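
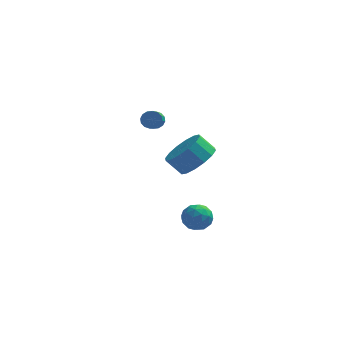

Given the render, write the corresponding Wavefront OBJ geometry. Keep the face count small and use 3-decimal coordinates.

v 2.882 1.552 -1.219
v 3.68 1.565 -0.477
v 2.936 1.701 0.321
v 2.138 1.688 -0.421
v 3.615 2.104 -0.63
v 2.87 2.24 0.168
v 3.353 2.495 -0.941
v 2.608 2.631 -0.143
v 2.965 2.633 -1.327
v 2.22 2.77 -0.528
v 2.555 2.482 -1.683
v 1.81 2.618 -0.885
v 2.232 2.082 -1.916
v 1.488 2.218 -1.117
v 2.084 1.539 -1.961
v 1.34 1.675 -1.163
v 2.15 1 -1.808
v 1.405 1.136 -1.01
v 2.412 0.609 -1.497
v 1.667 0.745 -0.699
v 2.8 0.47 -1.112
v 2.055 0.607 -0.313
v 3.21 0.622 -0.755
v 2.465 0.758 0.043
v 3.532 1.022 -0.523
v 2.788 1.158 0.276
v 0.71 3.234 0.506
v 1.184 3.316 0.703
v 1.124 2.388 1.232
v 0.65 2.306 1.034
v 1.014 3.428 0.88
v 0.955 2.5 1.409
v 0.763 3.488 0.956
v 0.703 2.559 1.485
v 0.498 3.479 0.912
v 0.438 2.551 1.441
v 0.289 3.405 0.759
v 0.23 2.477 1.288
v 0.193 3.285 0.538
v 0.134 2.357 1.066
v 0.236 3.152 0.308
v 0.176 2.224 0.837
v 0.405 3.04 0.131
v 0.346 2.112 0.66
v 0.657 2.981 0.055
v 0.597 2.052 0.584
v 0.922 2.989 0.099
v 0.862 2.061 0.628
v 1.13 3.063 0.252
v 1.071 2.135 0.781
v 1.226 3.183 0.474
v 1.167 2.255 1.002
v 2.414 -3.24 -1.911
v 2.9 -2.906 -2.385
v 3.34 -3.854 -1.395
v 3.826 -3.52 -1.869
v 3.484 -3.114 -1.328
v 2.912 -2.735 -1.648
v 3.328 -4.025 -2.132
v 2.756 -3.646 -2.452
v 3.465 -3.391 -2.522
v 3.562 -2.828 -2.025
v 2.678 -3.932 -1.755
v 2.775 -3.369 -1.258
v 2.576 -3.019 -2.194
v 3.664 -3.741 -1.586
v 3.463 -3.503 -1.269
v 3.749 -3.306 -1.547
v 2.583 -2.919 -1.76
v 2.869 -2.722 -2.039
v 3.211 -2.845 -1.417
v 3.371 -4.038 -1.741
v 3.657 -3.841 -2.02
v 2.491 -3.454 -2.233
v 2.777 -3.257 -2.511
v 3.029 -3.915 -2.363
v 3.194 -3.107 -2.552
v 3.738 -3.468 -2.249
v 3.445 -3.765 -2.404
v 3.109 -3.542 -2.591
v 3.25 -2.776 -2.26
v 3.795 -3.137 -1.957
v 3.593 -2.899 -1.639
v 3.257 -2.676 -1.827
v 3.583 -3.061 -2.34
v 2.445 -3.623 -1.823
v 2.99 -3.984 -1.52
v 2.983 -4.084 -1.953
v 2.647 -3.861 -2.141
v 2.502 -3.292 -1.531
v 3.046 -3.653 -1.228
v 3.131 -3.218 -1.189
v 2.795 -2.995 -1.376
v 2.657 -3.699 -1.44
f 2 1 5
f 2 5 3
f 3 5 6
f 3 6 4
f 5 1 7
f 5 7 6
f 6 7 8
f 6 8 4
f 7 1 9
f 7 9 8
f 8 9 10
f 8 10 4
f 9 1 11
f 9 11 10
f 10 11 12
f 10 12 4
f 11 1 13
f 11 13 12
f 12 13 14
f 12 14 4
f 13 1 15
f 13 15 14
f 14 15 16
f 14 16 4
f 15 1 17
f 15 17 16
f 16 17 18
f 16 18 4
f 17 1 19
f 17 19 18
f 18 19 20
f 18 20 4
f 19 1 21
f 19 21 20
f 20 21 22
f 20 22 4
f 21 1 23
f 21 23 22
f 22 23 24
f 22 24 4
f 23 1 25
f 23 25 24
f 24 25 26
f 24 26 4
f 25 1 2
f 25 2 26
f 26 2 3
f 26 3 4
f 28 27 31
f 28 31 29
f 29 31 32
f 29 32 30
f 31 27 33
f 31 33 32
f 32 33 34
f 32 34 30
f 33 27 35
f 33 35 34
f 34 35 36
f 34 36 30
f 35 27 37
f 35 37 36
f 36 37 38
f 36 38 30
f 37 27 39
f 37 39 38
f 38 39 40
f 38 40 30
f 39 27 41
f 39 41 40
f 40 41 42
f 40 42 30
f 41 27 43
f 41 43 42
f 42 43 44
f 42 44 30
f 43 27 45
f 43 45 44
f 44 45 46
f 44 46 30
f 45 27 47
f 45 47 46
f 46 47 48
f 46 48 30
f 47 27 49
f 47 49 48
f 48 49 50
f 48 50 30
f 49 27 51
f 49 51 50
f 50 51 52
f 50 52 30
f 51 27 28
f 51 28 52
f 52 28 29
f 52 29 30
f 53 90 69
f 90 64 93
f 69 93 58
f 90 93 69
f 53 69 65
f 69 58 70
f 65 70 54
f 69 70 65
f 53 65 74
f 65 54 75
f 74 75 60
f 65 75 74
f 53 74 86
f 74 60 89
f 86 89 63
f 74 89 86
f 53 86 90
f 86 63 94
f 90 94 64
f 86 94 90
f 54 70 81
f 70 58 84
f 81 84 62
f 70 84 81
f 58 93 71
f 93 64 92
f 71 92 57
f 93 92 71
f 64 94 91
f 94 63 87
f 91 87 55
f 94 87 91
f 63 89 88
f 89 60 76
f 88 76 59
f 89 76 88
f 60 75 80
f 75 54 77
f 80 77 61
f 75 77 80
f 56 82 68
f 82 62 83
f 68 83 57
f 82 83 68
f 56 68 66
f 68 57 67
f 66 67 55
f 68 67 66
f 56 66 73
f 66 55 72
f 73 72 59
f 66 72 73
f 56 73 78
f 73 59 79
f 78 79 61
f 73 79 78
f 56 78 82
f 78 61 85
f 82 85 62
f 78 85 82
f 57 83 71
f 83 62 84
f 71 84 58
f 83 84 71
f 55 67 91
f 67 57 92
f 91 92 64
f 67 92 91
f 59 72 88
f 72 55 87
f 88 87 63
f 72 87 88
f 61 79 80
f 79 59 76
f 80 76 60
f 79 76 80
f 62 85 81
f 85 61 77
f 81 77 54
f 85 77 81



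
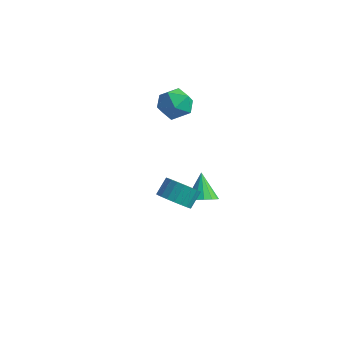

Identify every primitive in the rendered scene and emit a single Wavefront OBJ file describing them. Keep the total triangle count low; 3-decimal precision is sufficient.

v -2.242 -0.471 -3.589
v -1.422 -0.252 -3.323
v -2.918 0.431 -2.251
v -1.547 0.084 -3.612
v -1.858 0.271 -3.896
v -2.272 0.259 -4.097
v -2.678 0.052 -4.162
v -2.968 -0.296 -4.074
v -3.063 -0.69 -3.856
v -2.938 -1.026 -3.566
v -2.626 -1.213 -3.283
v -2.212 -1.202 -3.081
v -1.806 -0.994 -3.016
v -1.517 -0.647 -3.105
v -4.991 -0.515 3.9
v -4.253 0.209 4.317
v -3.667 -1.349 3.003
v -2.929 -0.625 3.42
v -3.415 -1.372 4.089
v -4.233 -0.857 4.643
v -3.687 -0.283 2.677
v -4.505 0.232 3.231
v -3.447 0.352 3.561
v -3.279 -0.321 4.433
v -4.641 -0.819 2.887
v -4.473 -1.492 3.759
v -1.459 -4.403 -0.539
v -0.475 -4.323 -0.694
v -0.416 -3.497 0.104
v -1.401 -3.577 0.259
v -0.628 -4.049 -0.967
v -0.569 -3.223 -0.169
v -0.925 -3.836 -1.165
v -0.866 -3.01 -0.367
v -1.314 -3.721 -1.256
v -1.255 -2.895 -0.458
v -1.728 -3.724 -1.222
v -1.67 -2.898 -0.424
v -2.096 -3.844 -1.07
v -2.038 -3.018 -0.272
v -2.354 -4.061 -0.827
v -2.295 -3.235 -0.029
v -2.457 -4.337 -0.533
v -2.398 -3.511 0.265
v -2.388 -4.625 -0.241
v -2.329 -3.799 0.557
v -2.158 -4.874 -0
v -2.099 -4.048 0.798
v -1.807 -5.042 0.148
v -1.748 -4.216 0.946
v -1.396 -5.099 0.177
v -1.337 -4.273 0.974
v -0.996 -5.036 0.082
v -0.937 -4.21 0.88
v -0.676 -4.863 -0.12
v -0.618 -4.037 0.678
v -0.492 -4.611 -0.395
v -0.433 -3.785 0.403
f 2 1 4
f 2 4 3
f 4 1 5
f 4 5 3
f 5 1 6
f 5 6 3
f 6 1 7
f 6 7 3
f 7 1 8
f 7 8 3
f 8 1 9
f 8 9 3
f 9 1 10
f 9 10 3
f 10 1 11
f 10 11 3
f 11 1 12
f 11 12 3
f 12 1 13
f 12 13 3
f 13 1 14
f 13 14 3
f 14 1 2
f 14 2 3
f 15 26 20
f 15 20 16
f 15 16 22
f 15 22 25
f 15 25 26
f 16 20 24
f 20 26 19
f 26 25 17
f 25 22 21
f 22 16 23
f 18 24 19
f 18 19 17
f 18 17 21
f 18 21 23
f 18 23 24
f 19 24 20
f 17 19 26
f 21 17 25
f 23 21 22
f 24 23 16
f 28 27 31
f 28 31 29
f 29 31 32
f 29 32 30
f 31 27 33
f 31 33 32
f 32 33 34
f 32 34 30
f 33 27 35
f 33 35 34
f 34 35 36
f 34 36 30
f 35 27 37
f 35 37 36
f 36 37 38
f 36 38 30
f 37 27 39
f 37 39 38
f 38 39 40
f 38 40 30
f 39 27 41
f 39 41 40
f 40 41 42
f 40 42 30
f 41 27 43
f 41 43 42
f 42 43 44
f 42 44 30
f 43 27 45
f 43 45 44
f 44 45 46
f 44 46 30
f 45 27 47
f 45 47 46
f 46 47 48
f 46 48 30
f 47 27 49
f 47 49 48
f 48 49 50
f 48 50 30
f 49 27 51
f 49 51 50
f 50 51 52
f 50 52 30
f 51 27 53
f 51 53 52
f 52 53 54
f 52 54 30
f 53 27 55
f 53 55 54
f 54 55 56
f 54 56 30
f 55 27 57
f 55 57 56
f 56 57 58
f 56 58 30
f 57 27 28
f 57 28 58
f 58 28 29
f 58 29 30



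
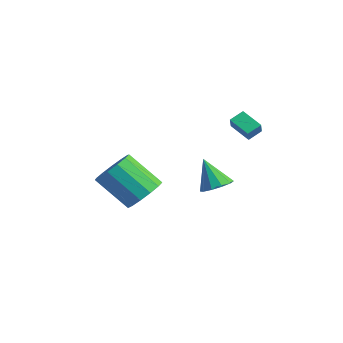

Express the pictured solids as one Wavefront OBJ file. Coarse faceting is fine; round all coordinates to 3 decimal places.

v -1.98 -3.468 -1.317
v -1.157 -3.741 -0.691
v -2.556 -4.584 0.783
v -3.38 -4.312 0.157
v -1.318 -3.185 -0.526
v -2.718 -4.028 0.948
v -1.69 -2.718 -0.612
v -3.089 -3.561 0.862
v -2.154 -2.489 -0.922
v -3.553 -3.332 0.552
v -2.563 -2.572 -1.357
v -3.962 -3.415 0.117
v -2.787 -2.939 -1.78
v -4.186 -3.782 -0.306
v -2.755 -3.474 -2.055
v -4.154 -4.317 -0.582
v -2.477 -4.008 -2.096
v -3.876 -4.851 -0.623
v -2.041 -4.37 -1.89
v -3.44 -5.213 -0.417
v -1.586 -4.446 -1.502
v -2.986 -5.289 -0.028
v -1.257 -4.212 -1.055
v -2.656 -5.055 0.419
v -2.108 1.514 1.571
v -1.755 1.18 2.231
v -2.074 2.252 1.926
v -1.721 1.918 2.587
v -0.999 1.702 1.073
v -0.646 1.368 1.734
v -0.965 2.44 1.429
v -0.612 2.106 2.089
v -2.934 1.366 -2.851
v -2.443 0.696 -2.631
v -3.826 1.214 -1.329
v -2.209 1.137 -2.449
v -2.252 1.666 -2.421
v -2.556 2.081 -2.557
v -3.004 2.222 -2.805
v -3.425 2.037 -3.071
v -3.659 1.596 -3.252
v -3.616 1.067 -3.28
v -3.313 0.652 -3.144
v -2.865 0.51 -2.896
f 2 1 5
f 2 5 3
f 3 5 6
f 3 6 4
f 5 1 7
f 5 7 6
f 6 7 8
f 6 8 4
f 7 1 9
f 7 9 8
f 8 9 10
f 8 10 4
f 9 1 11
f 9 11 10
f 10 11 12
f 10 12 4
f 11 1 13
f 11 13 12
f 12 13 14
f 12 14 4
f 13 1 15
f 13 15 14
f 14 15 16
f 14 16 4
f 15 1 17
f 15 17 16
f 16 17 18
f 16 18 4
f 17 1 19
f 17 19 18
f 18 19 20
f 18 20 4
f 19 1 21
f 19 21 20
f 20 21 22
f 20 22 4
f 21 1 23
f 21 23 22
f 22 23 24
f 22 24 4
f 23 1 2
f 23 2 24
f 24 2 3
f 24 3 4
f 26 28 25
f 29 26 25
f 25 28 27
f 27 29 25
f 26 32 28
f 30 26 29
f 30 32 26
f 28 32 27
f 31 29 27
f 27 32 31
f 31 30 29
f 32 30 31
f 34 33 36
f 34 36 35
f 36 33 37
f 36 37 35
f 37 33 38
f 37 38 35
f 38 33 39
f 38 39 35
f 39 33 40
f 39 40 35
f 40 33 41
f 40 41 35
f 41 33 42
f 41 42 35
f 42 33 43
f 42 43 35
f 43 33 44
f 43 44 35
f 44 33 34
f 44 34 35



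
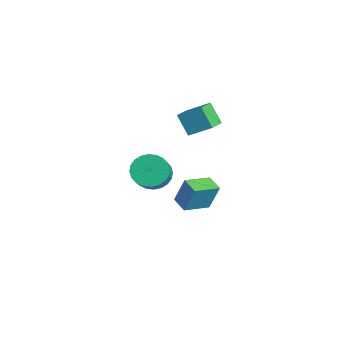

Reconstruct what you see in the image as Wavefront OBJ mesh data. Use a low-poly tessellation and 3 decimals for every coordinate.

v 2.894 -0.772 1.384
v 3.47 -0.954 0.704
v 4.383 -1.47 1.616
v 3.806 -1.288 2.296
v 3.569 -0.624 0.792
v 4.482 -1.141 1.704
v 3.564 -0.317 0.97
v 4.477 -0.834 1.882
v 3.458 -0.079 1.211
v 4.371 -0.596 2.123
v 3.266 0.053 1.478
v 4.179 -0.463 2.391
v 3.017 0.06 1.731
v 3.93 -0.456 2.644
v 2.749 -0.06 1.932
v 3.662 -0.576 2.844
v 2.503 -0.288 2.048
v 3.416 -0.804 2.961
v 2.317 -0.59 2.064
v 3.23 -1.106 2.976
v 2.218 -0.919 1.976
v 3.131 -1.436 2.888
v 2.223 -1.226 1.798
v 3.136 -1.743 2.71
v 2.329 -1.464 1.557
v 3.242 -1.981 2.469
v 2.521 -1.597 1.289
v 3.434 -2.113 2.202
v 2.77 -1.604 1.036
v 3.683 -2.12 1.949
v 3.038 -1.484 0.836
v 3.951 -2 1.748
v 3.284 -1.256 0.719
v 4.197 -1.772 1.632
v 0.111 1.389 -2.822
v 0.381 1.817 -1.378
v -0.196 2.822 -3.189
v 0.074 3.249 -1.745
v 1.026 1.531 -3.035
v 1.296 1.958 -1.591
v 0.719 2.963 -3.402
v 0.989 3.391 -1.958
v -1.84 2.912 0.197
v -2.588 2.628 1.284
v -2.722 3.789 -0.182
v -3.47 3.505 0.905
v -1.17 3.895 0.915
v -1.918 3.611 2.002
v -2.052 4.772 0.536
v -2.8 4.488 1.623
f 2 1 5
f 2 5 3
f 3 5 6
f 3 6 4
f 5 1 7
f 5 7 6
f 6 7 8
f 6 8 4
f 7 1 9
f 7 9 8
f 8 9 10
f 8 10 4
f 9 1 11
f 9 11 10
f 10 11 12
f 10 12 4
f 11 1 13
f 11 13 12
f 12 13 14
f 12 14 4
f 13 1 15
f 13 15 14
f 14 15 16
f 14 16 4
f 15 1 17
f 15 17 16
f 16 17 18
f 16 18 4
f 17 1 19
f 17 19 18
f 18 19 20
f 18 20 4
f 19 1 21
f 19 21 20
f 20 21 22
f 20 22 4
f 21 1 23
f 21 23 22
f 22 23 24
f 22 24 4
f 23 1 25
f 23 25 24
f 24 25 26
f 24 26 4
f 25 1 27
f 25 27 26
f 26 27 28
f 26 28 4
f 27 1 29
f 27 29 28
f 28 29 30
f 28 30 4
f 29 1 31
f 29 31 30
f 30 31 32
f 30 32 4
f 31 1 33
f 31 33 32
f 32 33 34
f 32 34 4
f 33 1 2
f 33 2 34
f 34 2 3
f 34 3 4
f 36 38 35
f 39 36 35
f 35 38 37
f 37 39 35
f 36 42 38
f 40 36 39
f 40 42 36
f 38 42 37
f 41 39 37
f 37 42 41
f 41 40 39
f 42 40 41
f 44 46 43
f 47 44 43
f 43 46 45
f 45 47 43
f 44 50 46
f 48 44 47
f 48 50 44
f 46 50 45
f 49 47 45
f 45 50 49
f 49 48 47
f 50 48 49



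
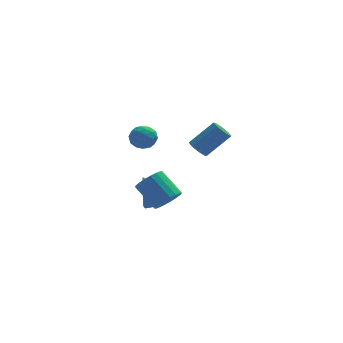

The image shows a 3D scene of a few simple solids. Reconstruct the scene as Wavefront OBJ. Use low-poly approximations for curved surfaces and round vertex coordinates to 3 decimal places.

v -1.159 0.853 -4.474
v -0.715 1.581 -5.169
v -1.881 2.427 -3.286
v -1.419 1.418 -5.381
v -2.001 0.991 -5.169
v -2.189 0.499 -4.631
v -1.895 0.173 -4.02
v -1.257 0.165 -3.621
v -0.573 0.478 -3.621
v -0.164 0.967 -4.02
v -0.219 1.402 -4.632
v -1.379 -3.295 -1.93
v -0.548 -3.134 -1.457
v -1.469 -1.903 -0.257
v -2.301 -2.065 -0.73
v -0.544 -2.831 -1.765
v -1.465 -1.6 -0.565
v -0.705 -2.62 -2.105
v -1.627 -1.389 -0.905
v -1 -2.543 -2.411
v -1.922 -1.312 -1.211
v -1.371 -2.615 -2.621
v -2.292 -1.384 -1.421
v -1.742 -2.822 -2.695
v -2.664 -1.591 -1.495
v -2.042 -3.122 -2.617
v -2.963 -1.891 -1.417
v -2.211 -3.457 -2.403
v -3.132 -2.226 -1.203
v -2.215 -3.76 -2.095
v -3.136 -2.529 -0.895
v -2.053 -3.971 -1.755
v -2.975 -2.74 -0.555
v -1.758 -4.048 -1.449
v -2.68 -2.817 -0.249
v -1.388 -3.976 -1.239
v -2.309 -2.745 -0.039
v -1.016 -3.769 -1.165
v -1.938 -2.538 0.035
v -0.717 -3.469 -1.243
v -1.638 -2.238 -0.043
v 0.204 -3.981 2.61
v 0.612 -3.638 2.141
v 2.064 -3.476 3.521
v 1.656 -3.819 3.99
v 0.299 -3.301 2.43
v 1.751 -3.139 3.81
v -0.069 -3.362 2.825
v 1.383 -3.2 4.205
v -0.278 -3.786 3.093
v 1.174 -3.624 4.474
v -0.204 -4.324 3.079
v 1.248 -4.162 4.459
v 0.109 -4.661 2.79
v 1.561 -4.499 4.17
v 0.477 -4.6 2.395
v 1.929 -4.438 3.775
v 0.686 -4.176 2.126
v 2.138 -4.014 3.507
v -2.321 2.047 1.376
v -1.918 2.348 0.599
v -2.062 0.632 0.961
v -1.659 0.933 0.184
v -1.248 1.071 1.002
v -1.409 1.946 1.258
v -2.571 1.034 0.302
v -2.732 1.909 0.558
v -2.073 1.723 -0.065
v -1.256 1.746 0.368
v -2.724 1.234 1.192
v -1.907 1.257 1.625
v -2.143 2.322 1.024
v -1.837 0.658 0.536
v -1.596 0.739 1.017
v -1.36 0.917 0.56
v -1.843 2.085 1.411
v -1.606 2.262 0.955
v -1.212 1.512 1.192
v -2.374 0.718 0.605
v -2.137 0.895 0.149
v -2.62 2.063 1
v -2.384 2.241 0.543
v -2.768 1.468 0.368
v -1.997 2.131 0.177
v -1.844 1.299 -0.067
v -2.38 1.359 0.002
v -2.475 1.873 0.153
v -1.516 2.145 0.432
v -1.364 1.313 0.188
v -1.122 1.394 0.668
v -1.217 1.908 0.819
v -1.607 1.777 0.041
v -2.616 1.667 1.372
v -2.464 0.835 1.128
v -2.763 1.072 0.741
v -2.858 1.586 0.892
v -2.136 1.681 1.627
v -1.983 0.849 1.383
v -1.505 1.107 1.407
v -1.6 1.621 1.558
v -2.373 1.203 1.519
f 2 1 4
f 2 4 3
f 4 1 5
f 4 5 3
f 5 1 6
f 5 6 3
f 6 1 7
f 6 7 3
f 7 1 8
f 7 8 3
f 8 1 9
f 8 9 3
f 9 1 10
f 9 10 3
f 10 1 11
f 10 11 3
f 11 1 2
f 11 2 3
f 13 12 16
f 13 16 14
f 14 16 17
f 14 17 15
f 16 12 18
f 16 18 17
f 17 18 19
f 17 19 15
f 18 12 20
f 18 20 19
f 19 20 21
f 19 21 15
f 20 12 22
f 20 22 21
f 21 22 23
f 21 23 15
f 22 12 24
f 22 24 23
f 23 24 25
f 23 25 15
f 24 12 26
f 24 26 25
f 25 26 27
f 25 27 15
f 26 12 28
f 26 28 27
f 27 28 29
f 27 29 15
f 28 12 30
f 28 30 29
f 29 30 31
f 29 31 15
f 30 12 32
f 30 32 31
f 31 32 33
f 31 33 15
f 32 12 34
f 32 34 33
f 33 34 35
f 33 35 15
f 34 12 36
f 34 36 35
f 35 36 37
f 35 37 15
f 36 12 38
f 36 38 37
f 37 38 39
f 37 39 15
f 38 12 40
f 38 40 39
f 39 40 41
f 39 41 15
f 40 12 13
f 40 13 41
f 41 13 14
f 41 14 15
f 43 42 46
f 43 46 44
f 44 46 47
f 44 47 45
f 46 42 48
f 46 48 47
f 47 48 49
f 47 49 45
f 48 42 50
f 48 50 49
f 49 50 51
f 49 51 45
f 50 42 52
f 50 52 51
f 51 52 53
f 51 53 45
f 52 42 54
f 52 54 53
f 53 54 55
f 53 55 45
f 54 42 56
f 54 56 55
f 55 56 57
f 55 57 45
f 56 42 58
f 56 58 57
f 57 58 59
f 57 59 45
f 58 42 43
f 58 43 59
f 59 43 44
f 59 44 45
f 60 97 76
f 97 71 100
f 76 100 65
f 97 100 76
f 60 76 72
f 76 65 77
f 72 77 61
f 76 77 72
f 60 72 81
f 72 61 82
f 81 82 67
f 72 82 81
f 60 81 93
f 81 67 96
f 93 96 70
f 81 96 93
f 60 93 97
f 93 70 101
f 97 101 71
f 93 101 97
f 61 77 88
f 77 65 91
f 88 91 69
f 77 91 88
f 65 100 78
f 100 71 99
f 78 99 64
f 100 99 78
f 71 101 98
f 101 70 94
f 98 94 62
f 101 94 98
f 70 96 95
f 96 67 83
f 95 83 66
f 96 83 95
f 67 82 87
f 82 61 84
f 87 84 68
f 82 84 87
f 63 89 75
f 89 69 90
f 75 90 64
f 89 90 75
f 63 75 73
f 75 64 74
f 73 74 62
f 75 74 73
f 63 73 80
f 73 62 79
f 80 79 66
f 73 79 80
f 63 80 85
f 80 66 86
f 85 86 68
f 80 86 85
f 63 85 89
f 85 68 92
f 89 92 69
f 85 92 89
f 64 90 78
f 90 69 91
f 78 91 65
f 90 91 78
f 62 74 98
f 74 64 99
f 98 99 71
f 74 99 98
f 66 79 95
f 79 62 94
f 95 94 70
f 79 94 95
f 68 86 87
f 86 66 83
f 87 83 67
f 86 83 87
f 69 92 88
f 92 68 84
f 88 84 61
f 92 84 88



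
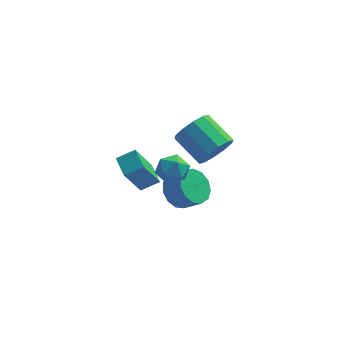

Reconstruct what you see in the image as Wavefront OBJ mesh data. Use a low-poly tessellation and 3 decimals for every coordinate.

v 1.65 1.461 -2.436
v 2.366 1.856 -3.078
v 3.247 1.514 -2.306
v 2.53 1.119 -1.664
v 2.215 2.289 -2.713
v 3.095 1.947 -1.941
v 1.884 2.459 -2.261
v 2.764 2.117 -1.488
v 1.478 2.312 -1.864
v 2.359 1.97 -1.091
v 1.127 1.895 -1.649
v 2.008 1.553 -0.876
v 0.942 1.34 -1.683
v 1.823 0.998 -0.911
v 0.982 0.824 -1.957
v 1.862 0.481 -1.185
v 1.234 0.509 -2.383
v 2.114 0.167 -1.611
v 1.617 0.497 -2.826
v 2.498 0.155 -2.054
v 2.011 0.791 -3.145
v 2.892 0.449 -2.373
v 2.291 1.298 -3.239
v 3.171 0.956 -2.467
v -0.537 -2.079 1.821
v 0.345 -1.791 2.269
v -1.029 -1.053 2.13
v -0.148 -0.764 2.578
v 0.128 -1.196 -0.058
v 1.009 -0.907 0.39
v -0.365 -0.169 0.251
v 0.517 0.119 0.699
v 2.026 -0.954 1.791
v 2.485 -1.541 2.285
v 0.855 -1.799 1.875
v 1.314 -2.386 2.369
v 1.102 -1.586 2.707
v 1.826 -1.064 2.655
v 1.514 -2.276 1.505
v 2.238 -1.754 1.453
v 2.168 -2.358 2.108
v 1.914 -1.931 2.851
v 1.426 -1.409 1.309
v 1.172 -0.982 2.052
v 3.653 -1.033 2.96
v 4.195 -1.105 3.833
v 2.949 -0.059 4.693
v 2.407 0.013 3.82
v 4.403 -0.595 3.514
v 3.157 0.451 4.374
v 4.324 -0.252 2.983
v 3.078 0.794 3.843
v 3.989 -0.207 2.444
v 2.743 0.838 3.304
v 3.526 -0.478 2.101
v 2.28 0.567 2.962
v 3.111 -0.961 2.087
v 1.865 0.085 2.947
v 2.903 -1.471 2.406
v 1.657 -0.425 3.266
v 2.982 -1.814 2.937
v 1.736 -0.768 3.797
v 3.317 -1.858 3.476
v 2.071 -0.813 4.336
v 3.78 -1.587 3.818
v 2.534 -0.542 4.679
f 2 1 5
f 2 5 3
f 3 5 6
f 3 6 4
f 5 1 7
f 5 7 6
f 6 7 8
f 6 8 4
f 7 1 9
f 7 9 8
f 8 9 10
f 8 10 4
f 9 1 11
f 9 11 10
f 10 11 12
f 10 12 4
f 11 1 13
f 11 13 12
f 12 13 14
f 12 14 4
f 13 1 15
f 13 15 14
f 14 15 16
f 14 16 4
f 15 1 17
f 15 17 16
f 16 17 18
f 16 18 4
f 17 1 19
f 17 19 18
f 18 19 20
f 18 20 4
f 19 1 21
f 19 21 20
f 20 21 22
f 20 22 4
f 21 1 23
f 21 23 22
f 22 23 24
f 22 24 4
f 23 1 2
f 23 2 24
f 24 2 3
f 24 3 4
f 26 28 25
f 29 26 25
f 25 28 27
f 27 29 25
f 26 32 28
f 30 26 29
f 30 32 26
f 28 32 27
f 31 29 27
f 27 32 31
f 31 30 29
f 32 30 31
f 33 44 38
f 33 38 34
f 33 34 40
f 33 40 43
f 33 43 44
f 34 38 42
f 38 44 37
f 44 43 35
f 43 40 39
f 40 34 41
f 36 42 37
f 36 37 35
f 36 35 39
f 36 39 41
f 36 41 42
f 37 42 38
f 35 37 44
f 39 35 43
f 41 39 40
f 42 41 34
f 46 45 49
f 46 49 47
f 47 49 50
f 47 50 48
f 49 45 51
f 49 51 50
f 50 51 52
f 50 52 48
f 51 45 53
f 51 53 52
f 52 53 54
f 52 54 48
f 53 45 55
f 53 55 54
f 54 55 56
f 54 56 48
f 55 45 57
f 55 57 56
f 56 57 58
f 56 58 48
f 57 45 59
f 57 59 58
f 58 59 60
f 58 60 48
f 59 45 61
f 59 61 60
f 60 61 62
f 60 62 48
f 61 45 63
f 61 63 62
f 62 63 64
f 62 64 48
f 63 45 65
f 63 65 64
f 64 65 66
f 64 66 48
f 65 45 46
f 65 46 66
f 66 46 47
f 66 47 48



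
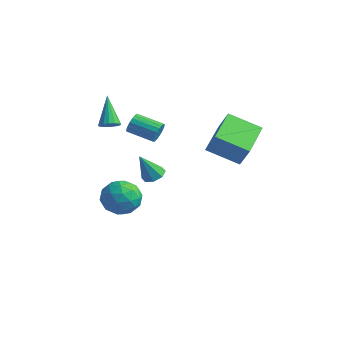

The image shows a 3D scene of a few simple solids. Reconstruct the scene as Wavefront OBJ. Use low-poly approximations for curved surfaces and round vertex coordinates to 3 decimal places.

v -2.138 -0.185 1.719
v -1.87 -0.507 2.076
v -3.002 0.625 3.101
v -1.704 -0.277 2.045
v -1.655 -0.023 1.926
v -1.735 0.188 1.753
v -1.923 0.299 1.57
v -2.169 0.28 1.427
v -2.406 0.137 1.363
v -2.572 -0.093 1.394
v -2.621 -0.347 1.512
v -2.541 -0.558 1.686
v -2.353 -0.669 1.868
v -2.107 -0.65 2.011
v 0.93 -0.554 -0.333
v 1.533 -0.637 -0.212
v 0.57 -1.146 1.053
v 1.376 -0.212 -0.071
v 0.958 0.013 -0.083
v 0.524 -0.094 -0.242
v 0.328 -0.471 -0.454
v 0.485 -0.896 -0.595
v 0.903 -1.121 -0.583
v 1.337 -1.013 -0.424
v -0.44 1.438 1.094
v -0.206 1.204 1.594
v -1.526 0.767 2.006
v -1.76 1.002 1.506
v -0.266 1.453 1.668
v -1.586 1.017 2.08
v -0.36 1.7 1.628
v -1.68 1.263 2.04
v -0.47 1.895 1.482
v -1.79 1.458 1.894
v -0.574 1.999 1.259
v -1.894 1.563 1.672
v -0.652 1.993 1.004
v -1.971 1.556 1.416
v -0.687 1.876 0.766
v -2.007 1.439 1.178
v -0.674 1.673 0.594
v -1.994 1.236 1.006
v -0.614 1.423 0.52
v -1.934 0.987 0.932
v -0.52 1.177 0.56
v -1.84 0.74 0.972
v -0.41 0.982 0.706
v -1.73 0.545 1.118
v -0.306 0.877 0.928
v -1.626 0.441 1.341
v -0.229 0.884 1.184
v -1.548 0.447 1.596
v -0.193 1.001 1.422
v -1.513 0.564 1.834
v -1.794 1.516 -4.405
v -1.255 0.59 -4.097
v -3.325 0.85 -3.723
v -2.786 -0.076 -3.415
v -2.572 0.891 -2.903
v -1.626 1.302 -3.324
v -2.954 0.138 -4.496
v -2.008 0.549 -4.917
v -1.972 -0.261 -4.153
v -1.736 0.204 -3.168
v -2.844 1.236 -4.652
v -2.608 1.701 -3.667
v -1.39 1.111 -4.31
v -3.19 0.329 -3.51
v -3.065 0.897 -3.208
v -2.747 0.353 -3.027
v -1.608 1.53 -3.856
v -1.291 0.986 -3.675
v -2.066 1.163 -2.973
v -3.289 0.454 -4.145
v -2.972 -0.09 -3.964
v -1.833 1.087 -4.793
v -1.515 0.543 -4.612
v -2.514 0.277 -4.847
v -1.494 0.067 -4.163
v -2.394 -0.324 -3.762
v -2.493 -0.199 -4.398
v -1.937 0.043 -4.645
v -1.356 0.34 -3.584
v -2.256 -0.051 -3.183
v -2.13 0.517 -2.882
v -1.574 0.759 -3.129
v -1.777 -0.16 -3.617
v -2.324 1.491 -4.637
v -3.224 1.1 -4.236
v -3.006 0.681 -4.691
v -2.45 0.923 -4.938
v -2.186 1.764 -4.058
v -3.086 1.373 -3.657
v -2.643 1.397 -3.175
v -2.087 1.639 -3.422
v -2.803 1.6 -4.203
v 2.432 1.421 1.03
v 3.01 1.409 2.15
v 1.662 3.384 1.45
v 2.239 3.372 2.569
v 3.921 2.168 0.271
v 4.498 2.156 1.39
v 3.15 4.131 0.69
v 3.728 4.119 1.81
f 2 1 4
f 2 4 3
f 4 1 5
f 4 5 3
f 5 1 6
f 5 6 3
f 6 1 7
f 6 7 3
f 7 1 8
f 7 8 3
f 8 1 9
f 8 9 3
f 9 1 10
f 9 10 3
f 10 1 11
f 10 11 3
f 11 1 12
f 11 12 3
f 12 1 13
f 12 13 3
f 13 1 14
f 13 14 3
f 14 1 2
f 14 2 3
f 16 15 18
f 16 18 17
f 18 15 19
f 18 19 17
f 19 15 20
f 19 20 17
f 20 15 21
f 20 21 17
f 21 15 22
f 21 22 17
f 22 15 23
f 22 23 17
f 23 15 24
f 23 24 17
f 24 15 16
f 24 16 17
f 26 25 29
f 26 29 27
f 27 29 30
f 27 30 28
f 29 25 31
f 29 31 30
f 30 31 32
f 30 32 28
f 31 25 33
f 31 33 32
f 32 33 34
f 32 34 28
f 33 25 35
f 33 35 34
f 34 35 36
f 34 36 28
f 35 25 37
f 35 37 36
f 36 37 38
f 36 38 28
f 37 25 39
f 37 39 38
f 38 39 40
f 38 40 28
f 39 25 41
f 39 41 40
f 40 41 42
f 40 42 28
f 41 25 43
f 41 43 42
f 42 43 44
f 42 44 28
f 43 25 45
f 43 45 44
f 44 45 46
f 44 46 28
f 45 25 47
f 45 47 46
f 46 47 48
f 46 48 28
f 47 25 49
f 47 49 48
f 48 49 50
f 48 50 28
f 49 25 51
f 49 51 50
f 50 51 52
f 50 52 28
f 51 25 53
f 51 53 52
f 52 53 54
f 52 54 28
f 53 25 26
f 53 26 54
f 54 26 27
f 54 27 28
f 55 92 71
f 92 66 95
f 71 95 60
f 92 95 71
f 55 71 67
f 71 60 72
f 67 72 56
f 71 72 67
f 55 67 76
f 67 56 77
f 76 77 62
f 67 77 76
f 55 76 88
f 76 62 91
f 88 91 65
f 76 91 88
f 55 88 92
f 88 65 96
f 92 96 66
f 88 96 92
f 56 72 83
f 72 60 86
f 83 86 64
f 72 86 83
f 60 95 73
f 95 66 94
f 73 94 59
f 95 94 73
f 66 96 93
f 96 65 89
f 93 89 57
f 96 89 93
f 65 91 90
f 91 62 78
f 90 78 61
f 91 78 90
f 62 77 82
f 77 56 79
f 82 79 63
f 77 79 82
f 58 84 70
f 84 64 85
f 70 85 59
f 84 85 70
f 58 70 68
f 70 59 69
f 68 69 57
f 70 69 68
f 58 68 75
f 68 57 74
f 75 74 61
f 68 74 75
f 58 75 80
f 75 61 81
f 80 81 63
f 75 81 80
f 58 80 84
f 80 63 87
f 84 87 64
f 80 87 84
f 59 85 73
f 85 64 86
f 73 86 60
f 85 86 73
f 57 69 93
f 69 59 94
f 93 94 66
f 69 94 93
f 61 74 90
f 74 57 89
f 90 89 65
f 74 89 90
f 63 81 82
f 81 61 78
f 82 78 62
f 81 78 82
f 64 87 83
f 87 63 79
f 83 79 56
f 87 79 83
f 98 100 97
f 101 98 97
f 97 100 99
f 99 101 97
f 98 104 100
f 102 98 101
f 102 104 98
f 100 104 99
f 103 101 99
f 99 104 103
f 103 102 101
f 104 102 103



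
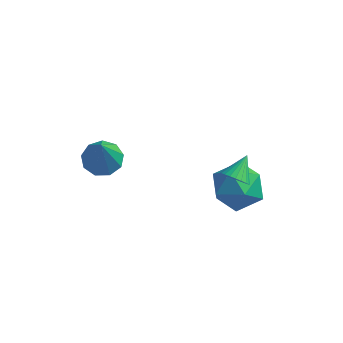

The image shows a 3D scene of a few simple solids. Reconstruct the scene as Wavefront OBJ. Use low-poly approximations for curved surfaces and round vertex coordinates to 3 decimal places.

v 0.906 -0.524 1.168
v 1.457 -0.478 0.993
v 1.034 0.324 1.792
v 1.351 -0.349 0.84
v 1.177 -0.247 0.737
v 0.962 -0.187 0.699
v 0.739 -0.178 0.733
v 0.541 -0.221 0.833
v 0.398 -0.311 0.984
v 0.333 -0.433 1.163
v 0.355 -0.569 1.343
v 0.46 -0.698 1.496
v 0.634 -0.8 1.599
v 0.849 -0.86 1.637
v 1.072 -0.869 1.603
v 1.27 -0.826 1.503
v 1.413 -0.736 1.351
v 1.478 -0.614 1.172
v 0.205 1.834 -0.525
v 0.994 1.88 -1.311
v -0.034 0.08 -0.869
v 0.755 0.126 -1.655
v 1.032 0.232 -0.58
v 1.18 1.316 -0.368
v -0.22 0.644 -1.812
v -0.072 1.728 -1.6
v 0.731 1.145 -2.107
v 1.505 0.891 -1.346
v -0.545 1.069 -0.834
v 0.229 0.815 -0.073
v -3.466 -2.137 2.166
v -2.832 -1.722 2.228
v -3.134 -2.903 3.894
v -3.236 -1.459 2.422
v -3.748 -1.513 2.496
v -4.127 -1.859 2.416
v -4.198 -2.335 2.218
v -3.925 -2.718 1.996
v -3.438 -2.829 1.853
v -2.964 -2.616 1.857
v -2.724 -2.179 2.005
f 2 1 4
f 2 4 3
f 4 1 5
f 4 5 3
f 5 1 6
f 5 6 3
f 6 1 7
f 6 7 3
f 7 1 8
f 7 8 3
f 8 1 9
f 8 9 3
f 9 1 10
f 9 10 3
f 10 1 11
f 10 11 3
f 11 1 12
f 11 12 3
f 12 1 13
f 12 13 3
f 13 1 14
f 13 14 3
f 14 1 15
f 14 15 3
f 15 1 16
f 15 16 3
f 16 1 17
f 16 17 3
f 17 1 18
f 17 18 3
f 18 1 2
f 18 2 3
f 19 30 24
f 19 24 20
f 19 20 26
f 19 26 29
f 19 29 30
f 20 24 28
f 24 30 23
f 30 29 21
f 29 26 25
f 26 20 27
f 22 28 23
f 22 23 21
f 22 21 25
f 22 25 27
f 22 27 28
f 23 28 24
f 21 23 30
f 25 21 29
f 27 25 26
f 28 27 20
f 32 31 34
f 32 34 33
f 34 31 35
f 34 35 33
f 35 31 36
f 35 36 33
f 36 31 37
f 36 37 33
f 37 31 38
f 37 38 33
f 38 31 39
f 38 39 33
f 39 31 40
f 39 40 33
f 40 31 41
f 40 41 33
f 41 31 32
f 41 32 33



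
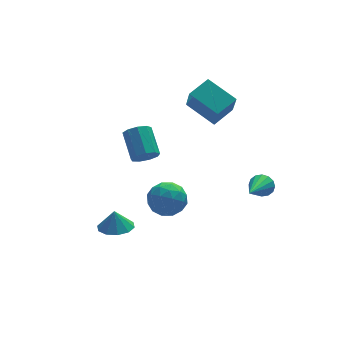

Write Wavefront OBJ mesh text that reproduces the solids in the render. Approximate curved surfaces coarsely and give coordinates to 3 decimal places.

v 3.931 -2.647 -0.83
v 4.27 -2.606 -0.289
v 2.769 -4.153 0.01
v 4.021 -2.392 -0.25
v 3.747 -2.246 -0.367
v 3.523 -2.207 -0.608
v 3.408 -2.287 -0.908
v 3.433 -2.462 -1.188
v 3.592 -2.688 -1.372
v 3.842 -2.902 -1.411
v 4.115 -3.048 -1.294
v 4.34 -3.087 -1.053
v 4.454 -3.007 -0.753
v 4.429 -2.832 -0.473
v -0.879 0.329 0.115
v -0.554 0.701 -0.41
v -0.577 2.062 0.541
v -0.901 1.691 1.065
v -1.043 0.729 -0.461
v -1.066 2.09 0.489
v -1.455 0.57 -0.243
v -1.478 1.931 0.707
v -1.597 0.298 0.142
v -1.62 1.659 1.092
v -1.403 0.041 0.515
v -1.426 1.402 1.465
v -0.964 -0.081 0.701
v -0.987 1.28 1.651
v -0.484 -0.011 0.612
v -0.507 1.35 1.562
v -0.189 0.218 0.291
v -0.212 1.579 1.241
v -0.217 0.499 -0.112
v -0.24 1.86 0.838
v -1.346 -2.453 0.102
v -0.342 -2.355 0.142
v -1.198 -3.425 -1.202
v -0.194 -3.327 -1.162
v -0.68 -3.842 -0.443
v -0.771 -3.241 0.363
v -0.769 -2.539 -1.423
v -0.86 -1.938 -0.617
v 0.015 -2.408 -0.8
v 0.069 -3.213 -0.194
v -1.609 -2.567 -0.866
v -1.555 -3.372 -0.26
v -0.857 -2.319 0.237
v -0.683 -3.461 -1.297
v -0.969 -3.764 -0.874
v -0.379 -3.706 -0.85
v -1.109 -2.84 0.367
v -0.519 -2.782 0.39
v -0.718 -3.656 0.047
v -1.021 -2.998 -1.45
v -0.431 -2.94 -1.427
v -1.161 -2.074 -0.21
v -0.571 -2.016 -0.186
v -0.822 -2.124 -1.107
v -0.057 -2.292 -0.294
v 0.03 -2.863 -1.06
v -0.308 -2.4 -1.214
v -0.362 -2.047 -0.74
v -0.025 -2.765 0.063
v 0.062 -3.336 -0.704
v -0.224 -3.639 -0.281
v -0.277 -3.286 0.193
v 0.185 -2.796 -0.492
v -1.602 -2.444 -0.356
v -1.515 -3.015 -1.123
v -1.263 -2.494 -1.253
v -1.316 -2.141 -0.779
v -1.57 -2.917 0
v -1.483 -3.488 -0.766
v -1.178 -3.733 -0.32
v -1.232 -3.38 0.154
v -1.725 -2.984 -0.568
v -2.579 -0.404 -4.06
v -1.679 -0.27 -4.06
v -2.601 -0.256 -3.02
v -1.929 0.228 -4.136
v -2.427 0.485 -4.183
v -2.983 0.402 -4.183
v -3.385 0.011 -4.136
v -3.479 -0.538 -4.06
v -3.229 -1.036 -3.983
v -2.731 -1.293 -3.936
v -2.175 -1.21 -3.936
v -1.773 -0.819 -3.983
v 3.041 1.85 0.558
v 2.94 1.034 1.908
v 2.04 3.213 1.308
v 1.939 2.397 2.657
v 4.181 2.443 1.003
v 4.08 1.627 2.352
v 3.18 3.806 1.752
v 3.079 2.99 3.102
f 2 1 4
f 2 4 3
f 4 1 5
f 4 5 3
f 5 1 6
f 5 6 3
f 6 1 7
f 6 7 3
f 7 1 8
f 7 8 3
f 8 1 9
f 8 9 3
f 9 1 10
f 9 10 3
f 10 1 11
f 10 11 3
f 11 1 12
f 11 12 3
f 12 1 13
f 12 13 3
f 13 1 14
f 13 14 3
f 14 1 2
f 14 2 3
f 16 15 19
f 16 19 17
f 17 19 20
f 17 20 18
f 19 15 21
f 19 21 20
f 20 21 22
f 20 22 18
f 21 15 23
f 21 23 22
f 22 23 24
f 22 24 18
f 23 15 25
f 23 25 24
f 24 25 26
f 24 26 18
f 25 15 27
f 25 27 26
f 26 27 28
f 26 28 18
f 27 15 29
f 27 29 28
f 28 29 30
f 28 30 18
f 29 15 31
f 29 31 30
f 30 31 32
f 30 32 18
f 31 15 33
f 31 33 32
f 32 33 34
f 32 34 18
f 33 15 16
f 33 16 34
f 34 16 17
f 34 17 18
f 35 72 51
f 72 46 75
f 51 75 40
f 72 75 51
f 35 51 47
f 51 40 52
f 47 52 36
f 51 52 47
f 35 47 56
f 47 36 57
f 56 57 42
f 47 57 56
f 35 56 68
f 56 42 71
f 68 71 45
f 56 71 68
f 35 68 72
f 68 45 76
f 72 76 46
f 68 76 72
f 36 52 63
f 52 40 66
f 63 66 44
f 52 66 63
f 40 75 53
f 75 46 74
f 53 74 39
f 75 74 53
f 46 76 73
f 76 45 69
f 73 69 37
f 76 69 73
f 45 71 70
f 71 42 58
f 70 58 41
f 71 58 70
f 42 57 62
f 57 36 59
f 62 59 43
f 57 59 62
f 38 64 50
f 64 44 65
f 50 65 39
f 64 65 50
f 38 50 48
f 50 39 49
f 48 49 37
f 50 49 48
f 38 48 55
f 48 37 54
f 55 54 41
f 48 54 55
f 38 55 60
f 55 41 61
f 60 61 43
f 55 61 60
f 38 60 64
f 60 43 67
f 64 67 44
f 60 67 64
f 39 65 53
f 65 44 66
f 53 66 40
f 65 66 53
f 37 49 73
f 49 39 74
f 73 74 46
f 49 74 73
f 41 54 70
f 54 37 69
f 70 69 45
f 54 69 70
f 43 61 62
f 61 41 58
f 62 58 42
f 61 58 62
f 44 67 63
f 67 43 59
f 63 59 36
f 67 59 63
f 78 77 80
f 78 80 79
f 80 77 81
f 80 81 79
f 81 77 82
f 81 82 79
f 82 77 83
f 82 83 79
f 83 77 84
f 83 84 79
f 84 77 85
f 84 85 79
f 85 77 86
f 85 86 79
f 86 77 87
f 86 87 79
f 87 77 88
f 87 88 79
f 88 77 78
f 88 78 79
f 90 92 89
f 93 90 89
f 89 92 91
f 91 93 89
f 90 96 92
f 94 90 93
f 94 96 90
f 92 96 91
f 95 93 91
f 91 96 95
f 95 94 93
f 96 94 95



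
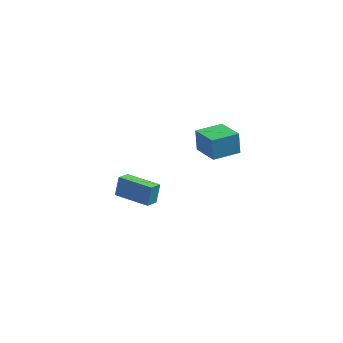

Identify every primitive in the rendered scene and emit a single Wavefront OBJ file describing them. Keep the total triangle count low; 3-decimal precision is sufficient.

v -1.749 -0.627 -3.583
v -1.589 -0.064 -2.536
v -1.353 0.069 -4.017
v -1.194 0.632 -2.97
v 0.114 -1.552 -3.37
v 0.273 -0.989 -2.323
v 0.509 -0.856 -3.804
v 0.669 -0.293 -2.757
v 2.796 -2.543 3.037
v 2.681 -2.114 4.206
v 4.104 -1.677 2.849
v 3.988 -1.248 4.017
v 3.732 -3.832 3.603
v 3.616 -3.403 4.771
v 5.039 -2.966 3.414
v 4.924 -2.537 4.583
f 2 4 1
f 5 2 1
f 1 4 3
f 3 5 1
f 2 8 4
f 6 2 5
f 6 8 2
f 4 8 3
f 7 5 3
f 3 8 7
f 7 6 5
f 8 6 7
f 10 12 9
f 13 10 9
f 9 12 11
f 11 13 9
f 10 16 12
f 14 10 13
f 14 16 10
f 12 16 11
f 15 13 11
f 11 16 15
f 15 14 13
f 16 14 15



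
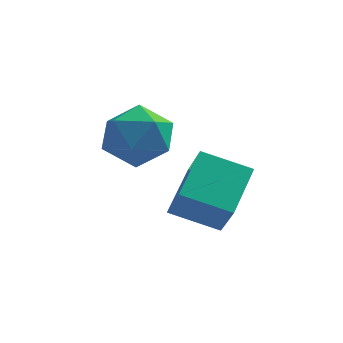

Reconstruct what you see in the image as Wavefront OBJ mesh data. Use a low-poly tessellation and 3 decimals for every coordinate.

v -2.549 -0.662 -3.502
v -2.133 -1.384 -2.352
v -2.184 0.87 -2.673
v -1.768 0.148 -1.522
v -1.092 -0.708 -4.058
v -0.676 -1.43 -2.907
v -0.727 0.824 -3.228
v -0.311 0.102 -2.078
v -4.726 2.553 -1.846
v -3.804 2.593 -1.132
v -3.736 1.507 -3.068
v -2.814 1.547 -2.354
v -3.763 0.941 -2.047
v -4.375 1.588 -1.292
v -3.165 2.512 -2.908
v -3.777 3.159 -2.153
v -2.839 2.568 -1.789
v -3.208 1.597 -1.257
v -4.332 2.503 -2.943
v -4.701 1.532 -2.411
f 2 4 1
f 5 2 1
f 1 4 3
f 3 5 1
f 2 8 4
f 6 2 5
f 6 8 2
f 4 8 3
f 7 5 3
f 3 8 7
f 7 6 5
f 8 6 7
f 9 20 14
f 9 14 10
f 9 10 16
f 9 16 19
f 9 19 20
f 10 14 18
f 14 20 13
f 20 19 11
f 19 16 15
f 16 10 17
f 12 18 13
f 12 13 11
f 12 11 15
f 12 15 17
f 12 17 18
f 13 18 14
f 11 13 20
f 15 11 19
f 17 15 16
f 18 17 10



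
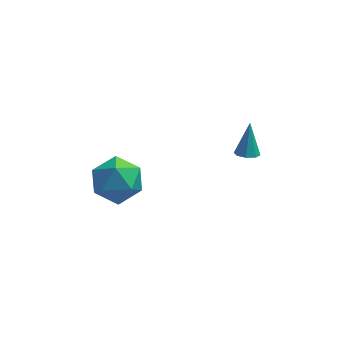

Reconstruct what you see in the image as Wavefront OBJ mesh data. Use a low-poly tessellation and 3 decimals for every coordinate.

v -1.748 1.967 0.08
v -1.086 2.025 -0.955
v -2.214 0.075 -0.325
v -1.552 0.133 -1.36
v -0.988 0.16 -0.267
v -0.7 1.33 -0.017
v -2.6 0.77 -1.263
v -2.312 1.94 -1.013
v -1.612 1.286 -1.785
v -0.616 0.909 -1.17
v -2.684 1.191 -0.11
v -1.688 0.814 0.505
v 3.723 1.846 0.58
v 4.271 1.794 0.572
v 3.817 2.594 1.98
v 4.141 2.15 0.39
v 3.766 2.329 0.319
v 3.366 2.225 0.402
v 3.176 1.899 0.588
v 3.306 1.542 0.77
v 3.681 1.364 0.84
v 4.08 1.468 0.758
f 1 12 6
f 1 6 2
f 1 2 8
f 1 8 11
f 1 11 12
f 2 6 10
f 6 12 5
f 12 11 3
f 11 8 7
f 8 2 9
f 4 10 5
f 4 5 3
f 4 3 7
f 4 7 9
f 4 9 10
f 5 10 6
f 3 5 12
f 7 3 11
f 9 7 8
f 10 9 2
f 14 13 16
f 14 16 15
f 16 13 17
f 16 17 15
f 17 13 18
f 17 18 15
f 18 13 19
f 18 19 15
f 19 13 20
f 19 20 15
f 20 13 21
f 20 21 15
f 21 13 22
f 21 22 15
f 22 13 14
f 22 14 15



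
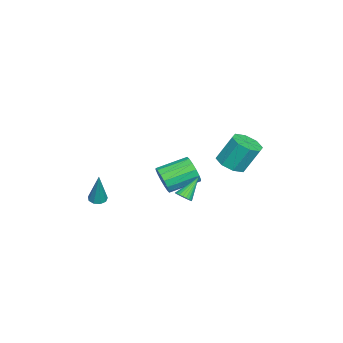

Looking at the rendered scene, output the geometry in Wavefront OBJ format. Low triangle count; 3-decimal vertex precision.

v 1.049 -0.703 -4.238
v 1.584 -0.673 -3.49
v 0.666 0.892 -2.894
v 0.131 0.863 -3.642
v 1.814 -0.414 -3.816
v 0.896 1.151 -3.221
v 1.84 -0.232 -4.256
v 0.921 1.333 -3.66
v 1.653 -0.176 -4.69
v 0.734 1.389 -4.095
v 1.304 -0.261 -5.004
v 0.386 1.304 -4.408
v 0.888 -0.465 -5.112
v -0.031 1.1 -4.516
v 0.514 -0.732 -4.986
v -0.404 0.833 -4.39
v 0.284 -0.991 -4.659
v -0.634 0.574 -4.064
v 0.259 -1.173 -4.22
v -0.66 0.392 -3.624
v 0.446 -1.229 -3.785
v -0.473 0.336 -3.19
v 0.794 -1.144 -3.472
v -0.124 0.421 -2.876
v 1.211 -0.94 -3.364
v 0.292 0.625 -2.768
v 3.463 1.015 -3.938
v 3.71 0.722 -3.573
v 2.557 1.645 -2.822
v 3.827 0.892 -3.574
v 3.889 1.081 -3.63
v 3.886 1.26 -3.734
v 3.818 1.402 -3.869
v 3.697 1.484 -4.014
v 3.539 1.496 -4.148
v 3.37 1.434 -4.25
v 3.216 1.308 -4.304
v 3.098 1.137 -4.303
v 3.037 0.948 -4.246
v 3.04 0.769 -4.143
v 3.107 0.628 -4.008
v 3.229 0.545 -3.863
v 3.386 0.534 -3.729
v 3.555 0.596 -3.627
v 0.978 3.096 -2.44
v 1.812 2.742 -2.154
v 1.616 3.591 -0.533
v 0.782 3.944 -0.82
v 1.881 3.387 -2.483
v 1.685 4.235 -0.863
v 1.422 3.861 -2.787
v 1.225 4.709 -1.167
v 0.702 3.887 -2.888
v 0.506 4.735 -1.267
v 0.144 3.449 -2.727
v -0.052 4.298 -1.106
v 0.075 2.805 -2.397
v -0.121 3.653 -0.777
v 0.535 2.331 -2.093
v 0.338 3.179 -0.473
v 1.254 2.305 -1.993
v 1.058 3.153 -0.372
v 3.131 -3.813 -4.875
v 3.647 -3.905 -5.006
v 3.689 -3.567 -2.845
v 3.573 -3.544 -5.029
v 3.293 -3.309 -4.981
v 2.936 -3.31 -4.883
v 2.671 -3.546 -4.781
v 2.622 -3.908 -4.724
v 2.81 -4.225 -4.737
v 3.149 -4.349 -4.815
v 3.48 -4.223 -4.921
f 2 1 5
f 2 5 3
f 3 5 6
f 3 6 4
f 5 1 7
f 5 7 6
f 6 7 8
f 6 8 4
f 7 1 9
f 7 9 8
f 8 9 10
f 8 10 4
f 9 1 11
f 9 11 10
f 10 11 12
f 10 12 4
f 11 1 13
f 11 13 12
f 12 13 14
f 12 14 4
f 13 1 15
f 13 15 14
f 14 15 16
f 14 16 4
f 15 1 17
f 15 17 16
f 16 17 18
f 16 18 4
f 17 1 19
f 17 19 18
f 18 19 20
f 18 20 4
f 19 1 21
f 19 21 20
f 20 21 22
f 20 22 4
f 21 1 23
f 21 23 22
f 22 23 24
f 22 24 4
f 23 1 25
f 23 25 24
f 24 25 26
f 24 26 4
f 25 1 2
f 25 2 26
f 26 2 3
f 26 3 4
f 28 27 30
f 28 30 29
f 30 27 31
f 30 31 29
f 31 27 32
f 31 32 29
f 32 27 33
f 32 33 29
f 33 27 34
f 33 34 29
f 34 27 35
f 34 35 29
f 35 27 36
f 35 36 29
f 36 27 37
f 36 37 29
f 37 27 38
f 37 38 29
f 38 27 39
f 38 39 29
f 39 27 40
f 39 40 29
f 40 27 41
f 40 41 29
f 41 27 42
f 41 42 29
f 42 27 43
f 42 43 29
f 43 27 44
f 43 44 29
f 44 27 28
f 44 28 29
f 46 45 49
f 46 49 47
f 47 49 50
f 47 50 48
f 49 45 51
f 49 51 50
f 50 51 52
f 50 52 48
f 51 45 53
f 51 53 52
f 52 53 54
f 52 54 48
f 53 45 55
f 53 55 54
f 54 55 56
f 54 56 48
f 55 45 57
f 55 57 56
f 56 57 58
f 56 58 48
f 57 45 59
f 57 59 58
f 58 59 60
f 58 60 48
f 59 45 61
f 59 61 60
f 60 61 62
f 60 62 48
f 61 45 46
f 61 46 62
f 62 46 47
f 62 47 48
f 64 63 66
f 64 66 65
f 66 63 67
f 66 67 65
f 67 63 68
f 67 68 65
f 68 63 69
f 68 69 65
f 69 63 70
f 69 70 65
f 70 63 71
f 70 71 65
f 71 63 72
f 71 72 65
f 72 63 73
f 72 73 65
f 73 63 64
f 73 64 65



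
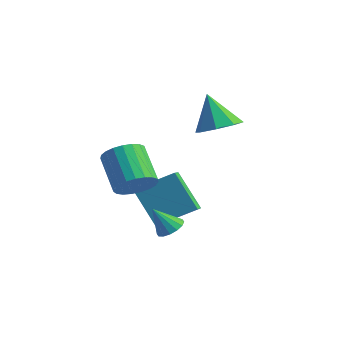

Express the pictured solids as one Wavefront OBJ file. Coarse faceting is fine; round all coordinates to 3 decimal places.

v -1.257 1.089 0.602
v -0.313 1.021 1.058
v -2.063 1.131 2.278
v -0.539 1.782 0.931
v -1.185 2.137 0.611
v -1.873 1.878 0.286
v -2.2 1.157 0.146
v -1.974 0.397 0.274
v -1.328 0.042 0.594
v -0.64 0.3 0.918
v -1.785 -2.053 -4.326
v -3.093 -2.122 -2.646
v -2.208 -1.446 -4.63
v -3.516 -1.515 -2.95
v -0.624 -0.765 -3.37
v -1.932 -0.834 -1.69
v -1.047 -0.158 -3.674
v -2.355 -0.227 -1.994
v -1.559 -3.295 -1.531
v -0.889 -2.981 -0.919
v -2.292 -2.452 0.344
v -2.961 -2.765 -0.269
v -0.962 -2.654 -1.136
v -2.365 -2.125 0.126
v -1.138 -2.439 -1.422
v -2.541 -1.909 -0.16
v -1.386 -2.371 -1.727
v -2.789 -1.842 -0.465
v -1.665 -2.462 -1.998
v -3.068 -1.933 -0.736
v -1.925 -2.698 -2.188
v -3.328 -2.169 -0.926
v -2.122 -3.037 -2.265
v -3.525 -2.508 -1.002
v -2.221 -3.42 -2.215
v -3.624 -2.891 -0.952
v -2.206 -3.782 -2.046
v -3.609 -3.253 -0.784
v -2.079 -4.059 -1.789
v -3.482 -3.53 -0.526
v -1.862 -4.204 -1.487
v -3.264 -3.675 -0.224
v -1.592 -4.192 -1.192
v -2.995 -3.663 0.07
v -1.317 -4.025 -0.957
v -2.72 -3.496 0.306
v -1.083 -3.731 -0.82
v -2.486 -3.202 0.442
v -0.932 -3.362 -0.807
v -2.335 -2.833 0.456
v -0.235 -2.637 -3.674
v 0.156 -2.249 -3.309
v -0.705 -3.203 -2.566
v -0.136 -2.074 -3.343
v -0.454 -2.05 -3.466
v -0.713 -2.183 -3.644
v -0.844 -2.437 -3.831
v -0.812 -2.745 -3.975
v -0.625 -3.024 -4.038
v -0.334 -3.199 -4.004
v -0.016 -3.224 -3.881
v 0.243 -3.091 -3.703
v 0.375 -2.836 -3.517
v 0.343 -2.528 -3.373
f 2 1 4
f 2 4 3
f 4 1 5
f 4 5 3
f 5 1 6
f 5 6 3
f 6 1 7
f 6 7 3
f 7 1 8
f 7 8 3
f 8 1 9
f 8 9 3
f 9 1 10
f 9 10 3
f 10 1 2
f 10 2 3
f 12 14 11
f 15 12 11
f 11 14 13
f 13 15 11
f 12 18 14
f 16 12 15
f 16 18 12
f 14 18 13
f 17 15 13
f 13 18 17
f 17 16 15
f 18 16 17
f 20 19 23
f 20 23 21
f 21 23 24
f 21 24 22
f 23 19 25
f 23 25 24
f 24 25 26
f 24 26 22
f 25 19 27
f 25 27 26
f 26 27 28
f 26 28 22
f 27 19 29
f 27 29 28
f 28 29 30
f 28 30 22
f 29 19 31
f 29 31 30
f 30 31 32
f 30 32 22
f 31 19 33
f 31 33 32
f 32 33 34
f 32 34 22
f 33 19 35
f 33 35 34
f 34 35 36
f 34 36 22
f 35 19 37
f 35 37 36
f 36 37 38
f 36 38 22
f 37 19 39
f 37 39 38
f 38 39 40
f 38 40 22
f 39 19 41
f 39 41 40
f 40 41 42
f 40 42 22
f 41 19 43
f 41 43 42
f 42 43 44
f 42 44 22
f 43 19 45
f 43 45 44
f 44 45 46
f 44 46 22
f 45 19 47
f 45 47 46
f 46 47 48
f 46 48 22
f 47 19 49
f 47 49 48
f 48 49 50
f 48 50 22
f 49 19 20
f 49 20 50
f 50 20 21
f 50 21 22
f 52 51 54
f 52 54 53
f 54 51 55
f 54 55 53
f 55 51 56
f 55 56 53
f 56 51 57
f 56 57 53
f 57 51 58
f 57 58 53
f 58 51 59
f 58 59 53
f 59 51 60
f 59 60 53
f 60 51 61
f 60 61 53
f 61 51 62
f 61 62 53
f 62 51 63
f 62 63 53
f 63 51 64
f 63 64 53
f 64 51 52
f 64 52 53



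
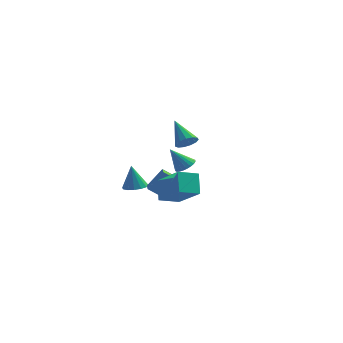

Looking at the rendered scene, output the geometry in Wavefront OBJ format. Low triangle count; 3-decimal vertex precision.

v -1.584 -2.797 -2.428
v -0.92 -2.299 -1.338
v -2.021 -1.765 -2.634
v -1.357 -1.266 -1.544
v -0.703 -2.554 -3.076
v -0.039 -2.055 -1.986
v -1.14 -1.521 -3.282
v -0.476 -1.023 -2.192
v -2.759 -1.516 -2.895
v -2.287 -1.004 -2.828
v -3.001 -1.484 -1.445
v -2.602 -0.834 -2.884
v -2.96 -0.847 -2.943
v -3.263 -1.039 -2.989
v -3.432 -1.359 -3.01
v -3.42 -1.721 -3
v -3.232 -2.029 -2.962
v -2.917 -2.198 -2.906
v -2.559 -2.185 -2.847
v -2.256 -1.993 -2.8
v -2.087 -1.673 -2.779
v -2.099 -1.311 -2.79
v -0.576 -3.906 -2.649
v 0.884 -4.896 -1.492
v -0.91 -3.159 -1.588
v 0.55 -4.149 -0.431
v 0.23 -3.091 -2.969
v 1.69 -4.081 -1.812
v -0.104 -2.344 -1.908
v 1.356 -3.334 -0.751
v -1.534 2.985 -1.101
v -0.972 3.105 -0.719
v -2.546 3.835 0.121
v -1.008 3.409 -0.959
v -1.21 3.578 -1.245
v -1.516 3.559 -1.485
v -1.827 3.358 -1.603
v -2.045 3.039 -1.562
v -2.101 2.702 -1.374
v -1.977 2.456 -1.1
v -1.712 2.378 -0.827
v -1.39 2.493 -0.64
v -1.115 2.764 -0.6
v -1 1.263 -2.145
v -0.448 1.063 -1.865
v -1.74 0.917 -0.935
v -0.456 1.324 -1.795
v -0.557 1.575 -1.785
v -0.735 1.771 -1.838
v -0.959 1.88 -1.944
v -1.19 1.881 -2.085
v -1.388 1.776 -2.236
v -1.519 1.582 -2.371
v -1.56 1.333 -2.467
v -1.504 1.072 -2.508
v -1.361 0.844 -2.486
v -1.156 0.688 -2.405
v -0.924 0.631 -2.279
v -0.704 0.684 -2.13
v -0.536 0.837 -1.983
f 2 4 1
f 5 2 1
f 1 4 3
f 3 5 1
f 2 8 4
f 6 2 5
f 6 8 2
f 4 8 3
f 7 5 3
f 3 8 7
f 7 6 5
f 8 6 7
f 10 9 12
f 10 12 11
f 12 9 13
f 12 13 11
f 13 9 14
f 13 14 11
f 14 9 15
f 14 15 11
f 15 9 16
f 15 16 11
f 16 9 17
f 16 17 11
f 17 9 18
f 17 18 11
f 18 9 19
f 18 19 11
f 19 9 20
f 19 20 11
f 20 9 21
f 20 21 11
f 21 9 22
f 21 22 11
f 22 9 10
f 22 10 11
f 24 26 23
f 27 24 23
f 23 26 25
f 25 27 23
f 24 30 26
f 28 24 27
f 28 30 24
f 26 30 25
f 29 27 25
f 25 30 29
f 29 28 27
f 30 28 29
f 32 31 34
f 32 34 33
f 34 31 35
f 34 35 33
f 35 31 36
f 35 36 33
f 36 31 37
f 36 37 33
f 37 31 38
f 37 38 33
f 38 31 39
f 38 39 33
f 39 31 40
f 39 40 33
f 40 31 41
f 40 41 33
f 41 31 42
f 41 42 33
f 42 31 43
f 42 43 33
f 43 31 32
f 43 32 33
f 45 44 47
f 45 47 46
f 47 44 48
f 47 48 46
f 48 44 49
f 48 49 46
f 49 44 50
f 49 50 46
f 50 44 51
f 50 51 46
f 51 44 52
f 51 52 46
f 52 44 53
f 52 53 46
f 53 44 54
f 53 54 46
f 54 44 55
f 54 55 46
f 55 44 56
f 55 56 46
f 56 44 57
f 56 57 46
f 57 44 58
f 57 58 46
f 58 44 59
f 58 59 46
f 59 44 60
f 59 60 46
f 60 44 45
f 60 45 46



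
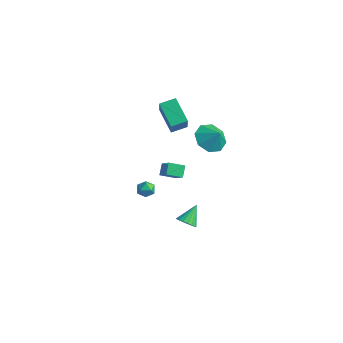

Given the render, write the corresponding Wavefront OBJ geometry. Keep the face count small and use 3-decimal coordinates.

v 0.26 -2.208 0.953
v 1.175 -2.537 1.786
v -0.068 -1.671 1.525
v 0.847 -1.999 2.358
v 0.873 -1.441 0.582
v 1.788 -1.769 1.415
v 0.545 -0.903 1.154
v 1.46 -1.232 1.987
v 1.348 1.026 3.157
v 2.192 1.025 2.452
v 2.072 1.074 4.023
v 1.925 1.802 2.632
v 1.32 2.125 3.121
v 0.731 1.805 3.63
v 0.504 1.028 3.862
v 0.771 0.25 3.681
v 1.376 -0.073 3.193
v 1.965 0.248 2.684
v -2.869 0.879 3.476
v -2.04 0.065 4.992
v -2.403 1.821 3.728
v -1.574 1.007 5.244
v -1.406 0.433 2.436
v -0.577 -0.381 3.952
v -0.94 1.375 2.688
v -0.111 0.561 4.204
v -1.916 -0.525 -2.397
v -1.686 -0.762 -2.958
v -2.654 -1.278 -2.382
v -2.424 -1.515 -2.943
v -2.071 -1.568 -2.398
v -1.615 -1.103 -2.407
v -2.725 -0.937 -2.933
v -2.269 -0.472 -2.942
v -2.186 -1.017 -3.29
v -1.781 -1.407 -2.959
v -2.559 -0.633 -2.381
v -2.154 -1.023 -2.05
v 0.827 -0.507 -4.433
v 1.521 -0.425 -4.389
v 0.633 0.627 -3.487
v 1.444 -0.239 -4.627
v 1.245 -0.107 -4.827
v 0.963 -0.054 -4.949
v 0.655 -0.09 -4.968
v 0.38 -0.209 -4.882
v 0.194 -0.388 -4.707
v 0.134 -0.589 -4.477
v 0.21 -0.775 -4.239
v 0.409 -0.907 -4.039
v 0.691 -0.961 -3.918
v 1 -0.924 -3.898
v 1.274 -0.805 -3.984
v 1.46 -0.627 -4.16
f 2 4 1
f 5 2 1
f 1 4 3
f 3 5 1
f 2 8 4
f 6 2 5
f 6 8 2
f 4 8 3
f 7 5 3
f 3 8 7
f 7 6 5
f 8 6 7
f 10 9 12
f 10 12 11
f 12 9 13
f 12 13 11
f 13 9 14
f 13 14 11
f 14 9 15
f 14 15 11
f 15 9 16
f 15 16 11
f 16 9 17
f 16 17 11
f 17 9 18
f 17 18 11
f 18 9 10
f 18 10 11
f 20 22 19
f 23 20 19
f 19 22 21
f 21 23 19
f 20 26 22
f 24 20 23
f 24 26 20
f 22 26 21
f 25 23 21
f 21 26 25
f 25 24 23
f 26 24 25
f 27 38 32
f 27 32 28
f 27 28 34
f 27 34 37
f 27 37 38
f 28 32 36
f 32 38 31
f 38 37 29
f 37 34 33
f 34 28 35
f 30 36 31
f 30 31 29
f 30 29 33
f 30 33 35
f 30 35 36
f 31 36 32
f 29 31 38
f 33 29 37
f 35 33 34
f 36 35 28
f 40 39 42
f 40 42 41
f 42 39 43
f 42 43 41
f 43 39 44
f 43 44 41
f 44 39 45
f 44 45 41
f 45 39 46
f 45 46 41
f 46 39 47
f 46 47 41
f 47 39 48
f 47 48 41
f 48 39 49
f 48 49 41
f 49 39 50
f 49 50 41
f 50 39 51
f 50 51 41
f 51 39 52
f 51 52 41
f 52 39 53
f 52 53 41
f 53 39 54
f 53 54 41
f 54 39 40
f 54 40 41



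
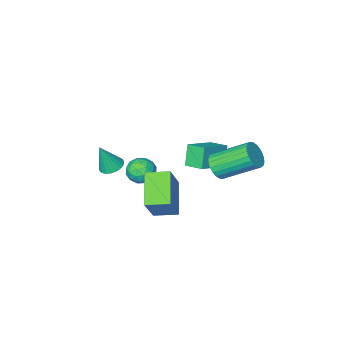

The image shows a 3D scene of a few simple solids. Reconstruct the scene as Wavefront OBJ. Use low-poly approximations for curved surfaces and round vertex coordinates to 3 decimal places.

v -1.082 -1.983 -1.981
v -0.568 -2.075 -1.336
v -1.752 -3.085 -1.604
v -1.238 -3.177 -0.959
v -1.774 -2.543 -0.975
v -1.36 -1.862 -1.208
v -0.96 -3.298 -1.732
v -0.546 -2.617 -1.965
v -0.492 -2.888 -1.182
v -0.995 -2.421 -0.714
v -1.325 -2.739 -2.226
v -1.828 -2.272 -1.758
v -0.766 -1.932 -1.692
v -1.554 -3.228 -1.248
v -1.869 -2.855 -1.258
v -1.567 -2.91 -0.878
v -1.232 -1.807 -1.616
v -0.93 -1.861 -1.237
v -1.639 -2.137 -1.025
v -1.39 -3.299 -1.703
v -1.088 -3.353 -1.324
v -0.753 -2.25 -2.062
v -0.451 -2.305 -1.682
v -0.681 -3.023 -1.915
v -0.419 -2.464 -1.222
v -0.813 -3.112 -1
v -0.65 -3.183 -1.455
v -0.406 -2.782 -1.592
v -0.715 -2.19 -0.947
v -1.109 -2.838 -0.725
v -1.424 -2.465 -0.734
v -1.181 -2.065 -0.871
v -0.671 -2.668 -0.856
v -1.211 -2.322 -2.215
v -1.605 -2.97 -1.993
v -1.139 -3.095 -2.069
v -0.896 -2.695 -2.206
v -1.507 -2.048 -1.94
v -1.901 -2.696 -1.718
v -1.914 -2.378 -1.348
v -1.67 -1.977 -1.485
v -1.649 -2.492 -2.084
v -2.627 2.244 1.52
v -2.213 2.102 2.153
v -3.54 3.334 3.294
v -3.953 3.476 2.66
v -2.076 2.348 2.048
v -3.403 3.58 3.189
v -2.023 2.578 1.861
v -3.349 3.81 3.002
v -2.062 2.756 1.623
v -3.388 3.989 2.764
v -2.186 2.857 1.369
v -3.513 4.089 2.51
v -2.378 2.865 1.138
v -3.705 4.097 2.279
v -2.608 2.778 0.965
v -3.934 4.01 2.106
v -2.84 2.61 0.876
v -4.167 3.842 2.017
v -3.04 2.386 0.886
v -4.367 3.618 2.027
v -3.177 2.14 0.991
v -4.504 3.372 2.132
v -3.231 1.91 1.178
v -4.557 3.142 2.319
v -3.192 1.731 1.416
v -4.518 2.964 2.557
v -3.067 1.631 1.67
v -4.394 2.863 2.811
v -2.875 1.623 1.901
v -4.202 2.855 3.042
v -2.646 1.71 2.074
v -3.972 2.942 3.215
v -2.413 1.878 2.163
v -3.74 3.11 3.304
v 1.105 2.686 -0.289
v 0.337 1.341 0.795
v 0.133 3.384 -0.111
v -0.635 2.04 0.973
v 2.055 3.56 1.467
v 1.287 2.216 2.551
v 1.083 4.259 1.645
v 0.315 2.914 2.729
v -4.368 -1.46 -1.38
v -4.761 -1.901 -0.233
v -4.74 -0.478 -1.13
v -5.133 -0.918 0.017
v -2.787 -1.042 -0.677
v -3.18 -1.482 0.47
v -3.159 -0.059 -0.427
v -3.552 -0.5 0.72
v 0.196 -3.143 -0.932
v 0.808 -2.99 -1.158
v 0.784 -3.277 0.572
v 0.705 -2.739 -1.095
v 0.514 -2.558 -1.004
v 0.268 -2.478 -0.901
v 0.01 -2.512 -0.803
v -0.216 -2.656 -0.727
v -0.371 -2.884 -0.687
v -0.428 -3.157 -0.689
v -0.377 -3.427 -0.733
v -0.227 -3.648 -0.811
v -0.004 -3.782 -0.911
v 0.254 -3.805 -1.014
v 0.502 -3.714 -1.102
v 0.696 -3.524 -1.162
v 0.805 -3.268 -1.181
f 1 38 17
f 38 12 41
f 17 41 6
f 38 41 17
f 1 17 13
f 17 6 18
f 13 18 2
f 17 18 13
f 1 13 22
f 13 2 23
f 22 23 8
f 13 23 22
f 1 22 34
f 22 8 37
f 34 37 11
f 22 37 34
f 1 34 38
f 34 11 42
f 38 42 12
f 34 42 38
f 2 18 29
f 18 6 32
f 29 32 10
f 18 32 29
f 6 41 19
f 41 12 40
f 19 40 5
f 41 40 19
f 12 42 39
f 42 11 35
f 39 35 3
f 42 35 39
f 11 37 36
f 37 8 24
f 36 24 7
f 37 24 36
f 8 23 28
f 23 2 25
f 28 25 9
f 23 25 28
f 4 30 16
f 30 10 31
f 16 31 5
f 30 31 16
f 4 16 14
f 16 5 15
f 14 15 3
f 16 15 14
f 4 14 21
f 14 3 20
f 21 20 7
f 14 20 21
f 4 21 26
f 21 7 27
f 26 27 9
f 21 27 26
f 4 26 30
f 26 9 33
f 30 33 10
f 26 33 30
f 5 31 19
f 31 10 32
f 19 32 6
f 31 32 19
f 3 15 39
f 15 5 40
f 39 40 12
f 15 40 39
f 7 20 36
f 20 3 35
f 36 35 11
f 20 35 36
f 9 27 28
f 27 7 24
f 28 24 8
f 27 24 28
f 10 33 29
f 33 9 25
f 29 25 2
f 33 25 29
f 44 43 47
f 44 47 45
f 45 47 48
f 45 48 46
f 47 43 49
f 47 49 48
f 48 49 50
f 48 50 46
f 49 43 51
f 49 51 50
f 50 51 52
f 50 52 46
f 51 43 53
f 51 53 52
f 52 53 54
f 52 54 46
f 53 43 55
f 53 55 54
f 54 55 56
f 54 56 46
f 55 43 57
f 55 57 56
f 56 57 58
f 56 58 46
f 57 43 59
f 57 59 58
f 58 59 60
f 58 60 46
f 59 43 61
f 59 61 60
f 60 61 62
f 60 62 46
f 61 43 63
f 61 63 62
f 62 63 64
f 62 64 46
f 63 43 65
f 63 65 64
f 64 65 66
f 64 66 46
f 65 43 67
f 65 67 66
f 66 67 68
f 66 68 46
f 67 43 69
f 67 69 68
f 68 69 70
f 68 70 46
f 69 43 71
f 69 71 70
f 70 71 72
f 70 72 46
f 71 43 73
f 71 73 72
f 72 73 74
f 72 74 46
f 73 43 75
f 73 75 74
f 74 75 76
f 74 76 46
f 75 43 44
f 75 44 76
f 76 44 45
f 76 45 46
f 78 80 77
f 81 78 77
f 77 80 79
f 79 81 77
f 78 84 80
f 82 78 81
f 82 84 78
f 80 84 79
f 83 81 79
f 79 84 83
f 83 82 81
f 84 82 83
f 86 88 85
f 89 86 85
f 85 88 87
f 87 89 85
f 86 92 88
f 90 86 89
f 90 92 86
f 88 92 87
f 91 89 87
f 87 92 91
f 91 90 89
f 92 90 91
f 94 93 96
f 94 96 95
f 96 93 97
f 96 97 95
f 97 93 98
f 97 98 95
f 98 93 99
f 98 99 95
f 99 93 100
f 99 100 95
f 100 93 101
f 100 101 95
f 101 93 102
f 101 102 95
f 102 93 103
f 102 103 95
f 103 93 104
f 103 104 95
f 104 93 105
f 104 105 95
f 105 93 106
f 105 106 95
f 106 93 107
f 106 107 95
f 107 93 108
f 107 108 95
f 108 93 109
f 108 109 95
f 109 93 94
f 109 94 95



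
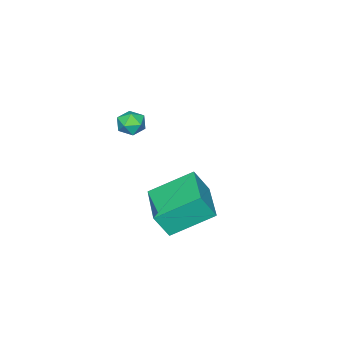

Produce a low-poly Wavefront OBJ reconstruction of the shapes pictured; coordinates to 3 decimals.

v 0.368 1.651 1.519
v 0.829 1.221 1.505
v -0.289 0.959 1.155
v 0.172 0.529 1.141
v -0.05 0.736 1.694
v 0.356 1.163 1.919
v 0.184 1.017 0.741
v 0.59 1.444 0.966
v 0.715 0.829 1.024
v 0.571 0.655 1.613
v -0.031 1.525 1.047
v -0.175 1.351 1.636
v -2.68 2.534 -3.431
v -2.238 2.11 -2.352
v -1.213 4.037 -3.442
v -0.771 3.614 -2.363
v -1.389 1.266 -4.457
v -0.947 0.843 -3.378
v 0.078 2.77 -4.468
v 0.52 2.346 -3.389
f 1 12 6
f 1 6 2
f 1 2 8
f 1 8 11
f 1 11 12
f 2 6 10
f 6 12 5
f 12 11 3
f 11 8 7
f 8 2 9
f 4 10 5
f 4 5 3
f 4 3 7
f 4 7 9
f 4 9 10
f 5 10 6
f 3 5 12
f 7 3 11
f 9 7 8
f 10 9 2
f 14 16 13
f 17 14 13
f 13 16 15
f 15 17 13
f 14 20 16
f 18 14 17
f 18 20 14
f 16 20 15
f 19 17 15
f 15 20 19
f 19 18 17
f 20 18 19



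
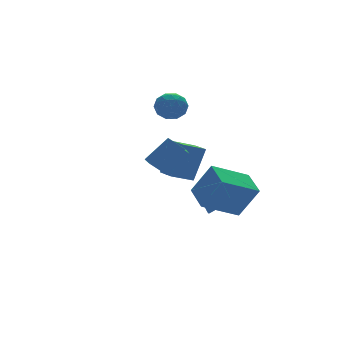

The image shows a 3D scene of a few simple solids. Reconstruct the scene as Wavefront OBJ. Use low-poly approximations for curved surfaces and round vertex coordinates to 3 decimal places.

v 2.44 -1.215 -2.988
v 2.719 0.104 -2.609
v 4.109 -1.341 -3.776
v 4.388 -0.023 -3.397
v 3.072 -1.757 -1.563
v 3.351 -0.439 -1.184
v 4.741 -1.884 -2.351
v 5.02 -0.565 -1.972
v 4.263 0.469 -3.78
v 4.731 0.952 -4.064
v 3.657 1.491 -3.04
v 4.324 0.919 -4.352
v 3.889 0.675 -4.372
v 3.629 0.334 -4.115
v 3.666 0.057 -3.701
v 3.982 -0.027 -3.324
v 4.431 0.12 -3.161
v 4.8 0.431 -3.287
v 4.919 0.76 -3.643
v -0.673 -2.341 0.534
v 0.301 -2.403 1.496
v 0.152 -1.17 -0.224
v 1.125 -1.232 0.738
v -0.245 -2.948 0.062
v 0.728 -3.01 1.024
v 0.579 -1.777 -0.696
v 1.553 -1.839 0.266
v 2.455 1.289 -2.184
v 3.112 1.423 -0.579
v 2.442 2.196 -2.255
v 3.099 2.33 -0.649
v 3.501 1.27 -2.611
v 4.158 1.404 -1.005
v 3.488 2.177 -2.681
v 4.145 2.311 -1.076
v 2.695 2.946 1.018
v 3.116 3.256 0.471
v 3.704 2.764 1.689
v 4.125 3.074 1.142
v 3.65 3.505 1.545
v 3.027 3.618 1.13
v 3.793 2.402 1.03
v 3.17 2.515 0.615
v 3.794 2.92 0.478
v 3.706 3.601 0.796
v 3.114 2.419 1.364
v 3.026 3.1 1.682
v 2.817 3.117 0.686
v 4.003 2.903 1.474
v 3.724 3.156 1.711
v 3.971 3.338 1.389
v 2.765 3.33 1.073
v 3.012 3.512 0.751
v 3.326 3.658 1.382
v 3.808 2.508 1.409
v 4.055 2.69 1.087
v 2.849 2.682 0.771
v 3.096 2.864 0.449
v 3.494 2.362 0.778
v 3.463 3.102 0.368
v 4.056 2.995 0.762
v 3.861 2.6 0.697
v 3.495 2.666 0.453
v 3.411 3.502 0.555
v 4.004 3.395 0.949
v 3.725 3.649 1.186
v 3.359 3.715 0.942
v 3.81 3.305 0.559
v 2.816 2.625 1.211
v 3.409 2.518 1.605
v 3.461 2.305 1.218
v 3.095 2.371 0.974
v 2.764 3.025 1.398
v 3.357 2.918 1.792
v 3.325 3.354 1.707
v 2.959 3.42 1.463
v 3.01 2.715 1.601
f 2 4 1
f 5 2 1
f 1 4 3
f 3 5 1
f 2 8 4
f 6 2 5
f 6 8 2
f 4 8 3
f 7 5 3
f 3 8 7
f 7 6 5
f 8 6 7
f 10 9 12
f 10 12 11
f 12 9 13
f 12 13 11
f 13 9 14
f 13 14 11
f 14 9 15
f 14 15 11
f 15 9 16
f 15 16 11
f 16 9 17
f 16 17 11
f 17 9 18
f 17 18 11
f 18 9 19
f 18 19 11
f 19 9 10
f 19 10 11
f 21 23 20
f 24 21 20
f 20 23 22
f 22 24 20
f 21 27 23
f 25 21 24
f 25 27 21
f 23 27 22
f 26 24 22
f 22 27 26
f 26 25 24
f 27 25 26
f 29 31 28
f 32 29 28
f 28 31 30
f 30 32 28
f 29 35 31
f 33 29 32
f 33 35 29
f 31 35 30
f 34 32 30
f 30 35 34
f 34 33 32
f 35 33 34
f 36 73 52
f 73 47 76
f 52 76 41
f 73 76 52
f 36 52 48
f 52 41 53
f 48 53 37
f 52 53 48
f 36 48 57
f 48 37 58
f 57 58 43
f 48 58 57
f 36 57 69
f 57 43 72
f 69 72 46
f 57 72 69
f 36 69 73
f 69 46 77
f 73 77 47
f 69 77 73
f 37 53 64
f 53 41 67
f 64 67 45
f 53 67 64
f 41 76 54
f 76 47 75
f 54 75 40
f 76 75 54
f 47 77 74
f 77 46 70
f 74 70 38
f 77 70 74
f 46 72 71
f 72 43 59
f 71 59 42
f 72 59 71
f 43 58 63
f 58 37 60
f 63 60 44
f 58 60 63
f 39 65 51
f 65 45 66
f 51 66 40
f 65 66 51
f 39 51 49
f 51 40 50
f 49 50 38
f 51 50 49
f 39 49 56
f 49 38 55
f 56 55 42
f 49 55 56
f 39 56 61
f 56 42 62
f 61 62 44
f 56 62 61
f 39 61 65
f 61 44 68
f 65 68 45
f 61 68 65
f 40 66 54
f 66 45 67
f 54 67 41
f 66 67 54
f 38 50 74
f 50 40 75
f 74 75 47
f 50 75 74
f 42 55 71
f 55 38 70
f 71 70 46
f 55 70 71
f 44 62 63
f 62 42 59
f 63 59 43
f 62 59 63
f 45 68 64
f 68 44 60
f 64 60 37
f 68 60 64



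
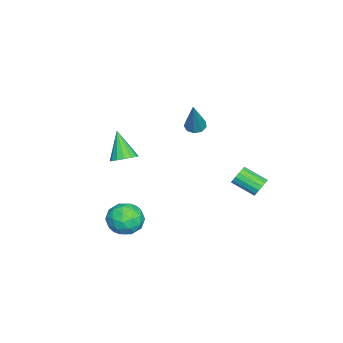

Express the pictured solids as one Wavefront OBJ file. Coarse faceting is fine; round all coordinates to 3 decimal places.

v -1.94 -3.725 -2.842
v -1.324 -3.903 -2.588
v -2.68 -4.275 -1.438
v -1.374 -3.565 -2.482
v -1.576 -3.271 -2.472
v -1.875 -3.098 -2.562
v -2.192 -3.093 -2.727
v -2.441 -3.257 -2.923
v -2.556 -3.547 -3.097
v -2.507 -3.884 -3.203
v -2.305 -4.179 -3.212
v -2.006 -4.352 -3.122
v -1.689 -4.357 -2.958
v -1.439 -4.192 -2.762
v -1.977 -0.309 -0.05
v -1.658 0.068 -0.243
v -1.023 -0.191 1.75
v -1.953 0.218 -0.097
v -2.259 0.123 0.072
v -2.434 -0.175 0.183
v -2.394 -0.536 0.186
v -2.159 -0.79 0.078
v -1.839 -0.819 -0.089
v -1.583 -0.61 -0.239
v -1.512 -0.26 -0.299
v -1.486 2.934 -3.511
v -1.33 2.67 -3.967
v -1.519 1.521 -3.366
v -1.674 1.786 -2.909
v -1.09 2.708 -3.819
v -1.279 1.559 -3.217
v -0.956 2.807 -3.588
v -1.145 1.658 -2.987
v -0.964 2.94 -3.336
v -1.153 1.791 -2.735
v -1.112 3.071 -3.132
v -1.3 1.923 -2.53
v -1.359 3.166 -3.028
v -1.548 2.018 -2.427
v -1.641 3.199 -3.054
v -1.83 2.05 -2.453
v -1.881 3.161 -3.203
v -2.07 2.012 -2.601
v -2.015 3.062 -3.433
v -2.204 1.913 -2.832
v -2.007 2.929 -3.685
v -2.196 1.78 -3.084
v -1.86 2.797 -3.89
v -2.048 1.649 -3.288
v -1.612 2.702 -3.993
v -1.801 1.554 -3.392
v 3.186 -1.551 -3.055
v 3.834 -2.22 -3.142
v 2.206 -2.4 -3.838
v 2.854 -3.069 -3.925
v 2.477 -2.889 -3.088
v 3.082 -2.365 -2.604
v 2.958 -2.255 -4.376
v 3.563 -1.731 -3.892
v 3.693 -2.656 -3.958
v 3.396 -3.047 -3.162
v 2.644 -1.573 -3.818
v 2.347 -1.964 -3.022
v 3.596 -1.811 -3.03
v 2.444 -2.809 -3.95
v 2.222 -2.703 -3.458
v 2.603 -3.096 -3.509
v 3.154 -1.896 -2.714
v 3.535 -2.289 -2.765
v 2.737 -2.682 -2.733
v 2.505 -2.331 -4.215
v 2.886 -2.724 -4.266
v 3.437 -1.524 -3.471
v 3.818 -1.917 -3.522
v 3.303 -1.938 -4.247
v 3.894 -2.46 -3.561
v 3.318 -2.959 -4.021
v 3.379 -2.481 -4.286
v 3.735 -2.173 -4.002
v 3.72 -2.691 -3.093
v 3.144 -3.189 -3.553
v 2.922 -3.083 -3.061
v 3.278 -2.775 -2.776
v 3.637 -2.946 -3.573
v 2.896 -1.431 -3.427
v 2.32 -1.929 -3.887
v 2.762 -1.845 -4.204
v 3.118 -1.537 -3.919
v 2.722 -1.661 -2.959
v 2.146 -2.16 -3.419
v 2.305 -2.447 -2.978
v 2.661 -2.139 -2.694
v 2.403 -1.674 -3.407
f 2 1 4
f 2 4 3
f 4 1 5
f 4 5 3
f 5 1 6
f 5 6 3
f 6 1 7
f 6 7 3
f 7 1 8
f 7 8 3
f 8 1 9
f 8 9 3
f 9 1 10
f 9 10 3
f 10 1 11
f 10 11 3
f 11 1 12
f 11 12 3
f 12 1 13
f 12 13 3
f 13 1 14
f 13 14 3
f 14 1 2
f 14 2 3
f 16 15 18
f 16 18 17
f 18 15 19
f 18 19 17
f 19 15 20
f 19 20 17
f 20 15 21
f 20 21 17
f 21 15 22
f 21 22 17
f 22 15 23
f 22 23 17
f 23 15 24
f 23 24 17
f 24 15 25
f 24 25 17
f 25 15 16
f 25 16 17
f 27 26 30
f 27 30 28
f 28 30 31
f 28 31 29
f 30 26 32
f 30 32 31
f 31 32 33
f 31 33 29
f 32 26 34
f 32 34 33
f 33 34 35
f 33 35 29
f 34 26 36
f 34 36 35
f 35 36 37
f 35 37 29
f 36 26 38
f 36 38 37
f 37 38 39
f 37 39 29
f 38 26 40
f 38 40 39
f 39 40 41
f 39 41 29
f 40 26 42
f 40 42 41
f 41 42 43
f 41 43 29
f 42 26 44
f 42 44 43
f 43 44 45
f 43 45 29
f 44 26 46
f 44 46 45
f 45 46 47
f 45 47 29
f 46 26 48
f 46 48 47
f 47 48 49
f 47 49 29
f 48 26 50
f 48 50 49
f 49 50 51
f 49 51 29
f 50 26 27
f 50 27 51
f 51 27 28
f 51 28 29
f 52 89 68
f 89 63 92
f 68 92 57
f 89 92 68
f 52 68 64
f 68 57 69
f 64 69 53
f 68 69 64
f 52 64 73
f 64 53 74
f 73 74 59
f 64 74 73
f 52 73 85
f 73 59 88
f 85 88 62
f 73 88 85
f 52 85 89
f 85 62 93
f 89 93 63
f 85 93 89
f 53 69 80
f 69 57 83
f 80 83 61
f 69 83 80
f 57 92 70
f 92 63 91
f 70 91 56
f 92 91 70
f 63 93 90
f 93 62 86
f 90 86 54
f 93 86 90
f 62 88 87
f 88 59 75
f 87 75 58
f 88 75 87
f 59 74 79
f 74 53 76
f 79 76 60
f 74 76 79
f 55 81 67
f 81 61 82
f 67 82 56
f 81 82 67
f 55 67 65
f 67 56 66
f 65 66 54
f 67 66 65
f 55 65 72
f 65 54 71
f 72 71 58
f 65 71 72
f 55 72 77
f 72 58 78
f 77 78 60
f 72 78 77
f 55 77 81
f 77 60 84
f 81 84 61
f 77 84 81
f 56 82 70
f 82 61 83
f 70 83 57
f 82 83 70
f 54 66 90
f 66 56 91
f 90 91 63
f 66 91 90
f 58 71 87
f 71 54 86
f 87 86 62
f 71 86 87
f 60 78 79
f 78 58 75
f 79 75 59
f 78 75 79
f 61 84 80
f 84 60 76
f 80 76 53
f 84 76 80

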